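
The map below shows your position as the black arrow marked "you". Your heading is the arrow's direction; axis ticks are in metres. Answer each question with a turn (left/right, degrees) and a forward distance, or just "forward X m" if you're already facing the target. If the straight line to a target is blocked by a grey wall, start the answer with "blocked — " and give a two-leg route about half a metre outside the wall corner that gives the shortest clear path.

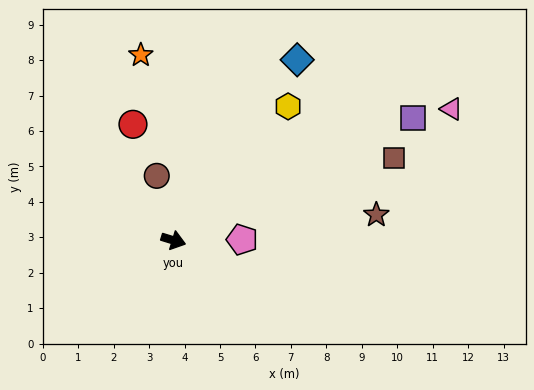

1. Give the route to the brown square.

turn left 38°, forward 6.6 m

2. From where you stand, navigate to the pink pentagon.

turn left 18°, forward 1.9 m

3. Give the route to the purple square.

turn left 44°, forward 7.6 m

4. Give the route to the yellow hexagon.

turn left 67°, forward 5.0 m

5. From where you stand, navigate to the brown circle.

turn left 122°, forward 1.9 m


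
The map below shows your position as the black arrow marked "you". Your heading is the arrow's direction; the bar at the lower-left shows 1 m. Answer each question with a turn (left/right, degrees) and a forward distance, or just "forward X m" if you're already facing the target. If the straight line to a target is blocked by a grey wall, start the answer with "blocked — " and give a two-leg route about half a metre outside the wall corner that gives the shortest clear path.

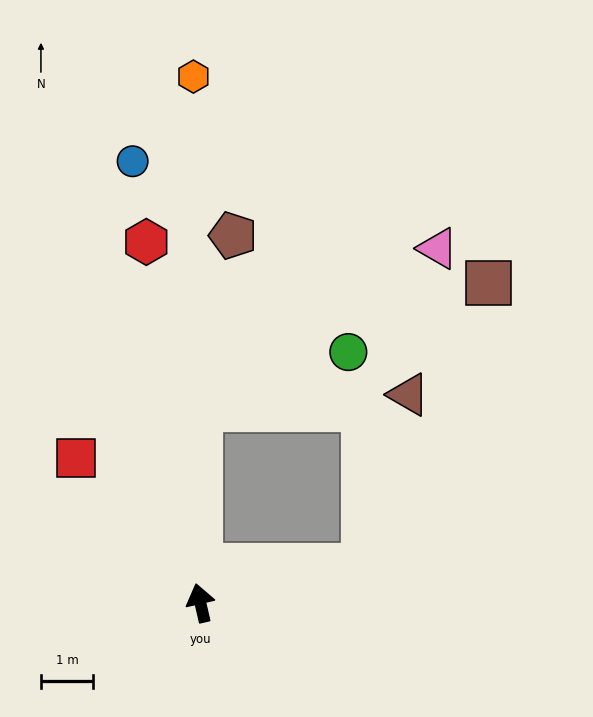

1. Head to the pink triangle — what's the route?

blocked — turn right 13°, forward 3.7 m, then turn right 56°, forward 5.5 m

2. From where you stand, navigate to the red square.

turn left 28°, forward 3.6 m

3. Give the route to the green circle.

blocked — turn right 13°, forward 3.7 m, then turn right 69°, forward 3.0 m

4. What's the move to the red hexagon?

turn right 4°, forward 6.9 m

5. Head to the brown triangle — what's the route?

blocked — turn right 90°, forward 3.2 m, then turn left 62°, forward 3.4 m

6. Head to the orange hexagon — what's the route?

turn right 12°, forward 10.0 m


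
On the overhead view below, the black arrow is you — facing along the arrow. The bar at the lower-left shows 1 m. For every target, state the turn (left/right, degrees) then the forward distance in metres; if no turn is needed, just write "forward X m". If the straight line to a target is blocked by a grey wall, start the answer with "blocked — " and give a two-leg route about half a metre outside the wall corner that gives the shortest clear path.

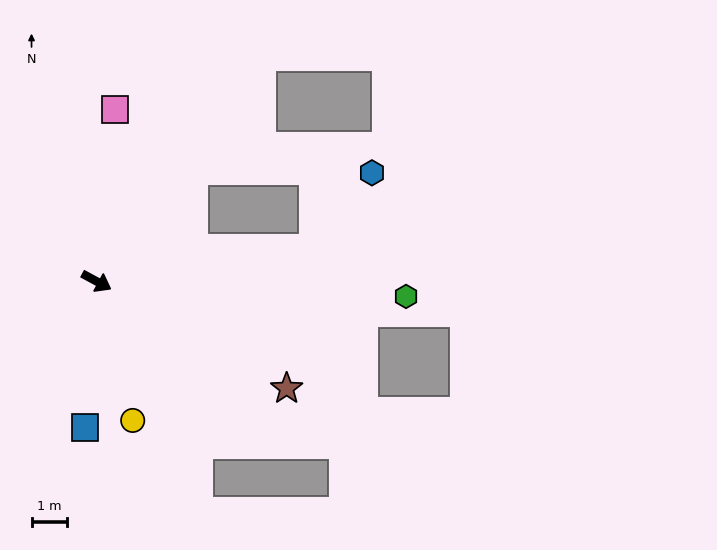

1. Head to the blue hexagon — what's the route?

blocked — turn left 37°, forward 6.2 m, then turn left 44°, forward 2.7 m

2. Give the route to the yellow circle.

turn right 47°, forward 4.0 m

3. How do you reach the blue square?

turn right 66°, forward 4.1 m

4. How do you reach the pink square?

turn left 112°, forward 4.9 m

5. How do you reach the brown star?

forward 6.1 m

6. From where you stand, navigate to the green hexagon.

turn left 26°, forward 8.7 m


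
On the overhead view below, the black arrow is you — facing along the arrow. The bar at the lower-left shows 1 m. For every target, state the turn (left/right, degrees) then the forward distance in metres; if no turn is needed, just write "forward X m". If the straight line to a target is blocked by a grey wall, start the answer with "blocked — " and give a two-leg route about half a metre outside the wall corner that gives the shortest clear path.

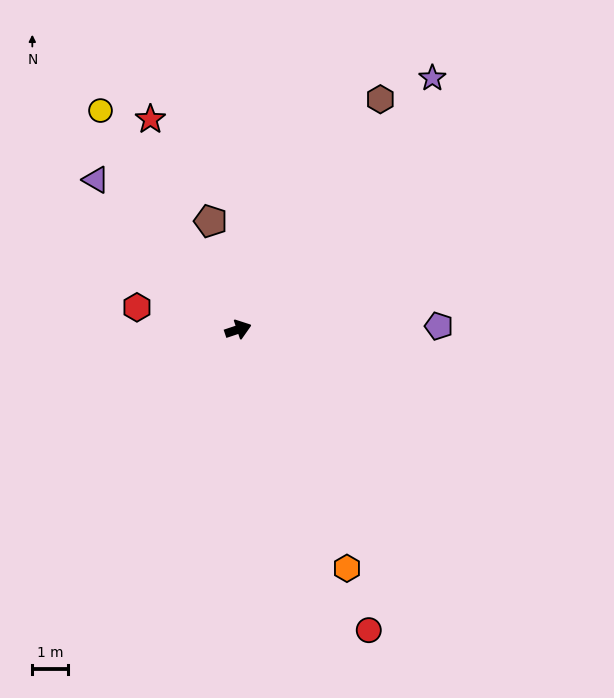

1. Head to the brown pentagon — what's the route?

turn left 86°, forward 3.1 m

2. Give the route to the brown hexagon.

turn left 40°, forward 7.6 m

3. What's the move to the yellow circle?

turn left 104°, forward 7.3 m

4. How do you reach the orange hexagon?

turn right 84°, forward 7.4 m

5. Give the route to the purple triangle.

turn left 115°, forward 5.8 m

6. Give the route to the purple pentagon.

turn right 18°, forward 5.6 m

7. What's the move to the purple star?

turn left 34°, forward 8.9 m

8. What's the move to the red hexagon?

turn left 149°, forward 2.9 m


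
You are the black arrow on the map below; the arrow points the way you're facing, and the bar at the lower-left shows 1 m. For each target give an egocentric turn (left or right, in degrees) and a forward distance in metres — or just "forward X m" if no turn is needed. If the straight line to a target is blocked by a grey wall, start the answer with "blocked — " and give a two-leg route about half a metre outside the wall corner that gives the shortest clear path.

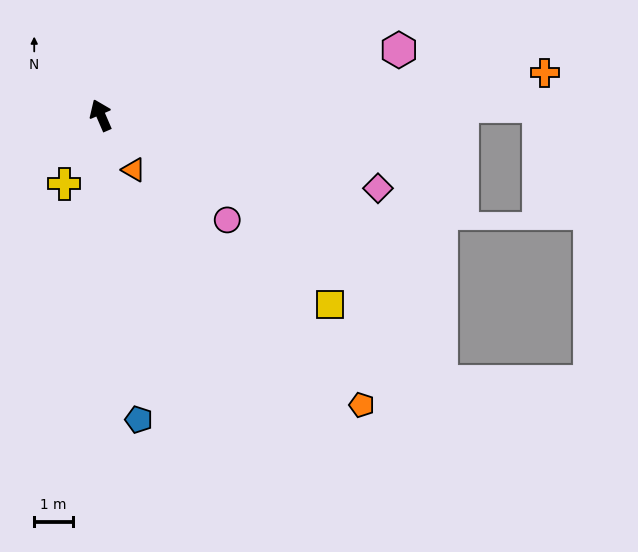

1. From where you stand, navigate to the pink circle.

turn right 153°, forward 4.2 m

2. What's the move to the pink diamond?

turn right 128°, forward 7.4 m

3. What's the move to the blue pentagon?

turn left 164°, forward 7.9 m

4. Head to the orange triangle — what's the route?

turn right 172°, forward 1.6 m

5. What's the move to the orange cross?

turn right 108°, forward 11.5 m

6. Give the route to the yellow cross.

turn left 129°, forward 2.0 m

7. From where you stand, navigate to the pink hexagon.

turn right 101°, forward 7.8 m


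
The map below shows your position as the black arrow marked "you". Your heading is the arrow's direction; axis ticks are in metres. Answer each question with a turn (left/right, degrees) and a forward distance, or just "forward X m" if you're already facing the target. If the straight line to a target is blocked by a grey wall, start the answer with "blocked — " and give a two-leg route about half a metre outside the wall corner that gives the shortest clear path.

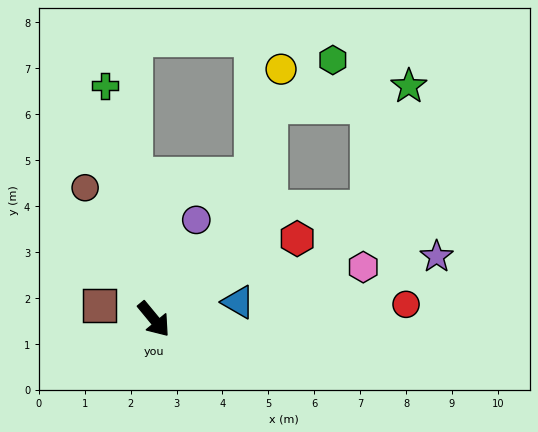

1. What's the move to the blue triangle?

turn left 62°, forward 1.9 m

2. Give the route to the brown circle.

turn left 168°, forward 3.2 m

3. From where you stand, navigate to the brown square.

turn right 144°, forward 1.2 m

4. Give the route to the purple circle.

turn left 117°, forward 2.4 m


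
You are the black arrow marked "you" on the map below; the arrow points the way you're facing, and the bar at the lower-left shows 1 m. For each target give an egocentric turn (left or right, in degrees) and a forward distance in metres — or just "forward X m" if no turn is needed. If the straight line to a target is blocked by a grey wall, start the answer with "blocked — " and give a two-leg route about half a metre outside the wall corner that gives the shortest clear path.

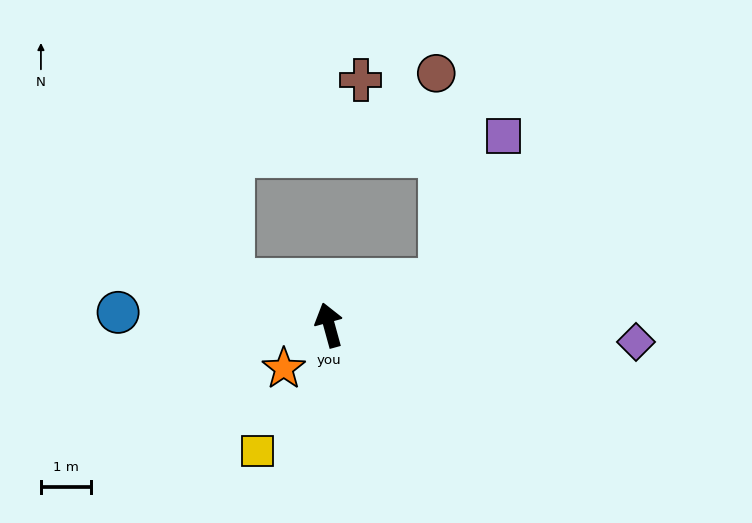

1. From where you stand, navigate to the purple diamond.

turn right 109°, forward 6.1 m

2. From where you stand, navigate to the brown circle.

blocked — turn right 83°, forward 2.4 m, then turn left 69°, forward 4.1 m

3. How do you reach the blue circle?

turn left 71°, forward 4.2 m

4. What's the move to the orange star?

turn left 118°, forward 1.2 m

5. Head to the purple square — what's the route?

blocked — turn right 83°, forward 2.4 m, then turn left 44°, forward 3.1 m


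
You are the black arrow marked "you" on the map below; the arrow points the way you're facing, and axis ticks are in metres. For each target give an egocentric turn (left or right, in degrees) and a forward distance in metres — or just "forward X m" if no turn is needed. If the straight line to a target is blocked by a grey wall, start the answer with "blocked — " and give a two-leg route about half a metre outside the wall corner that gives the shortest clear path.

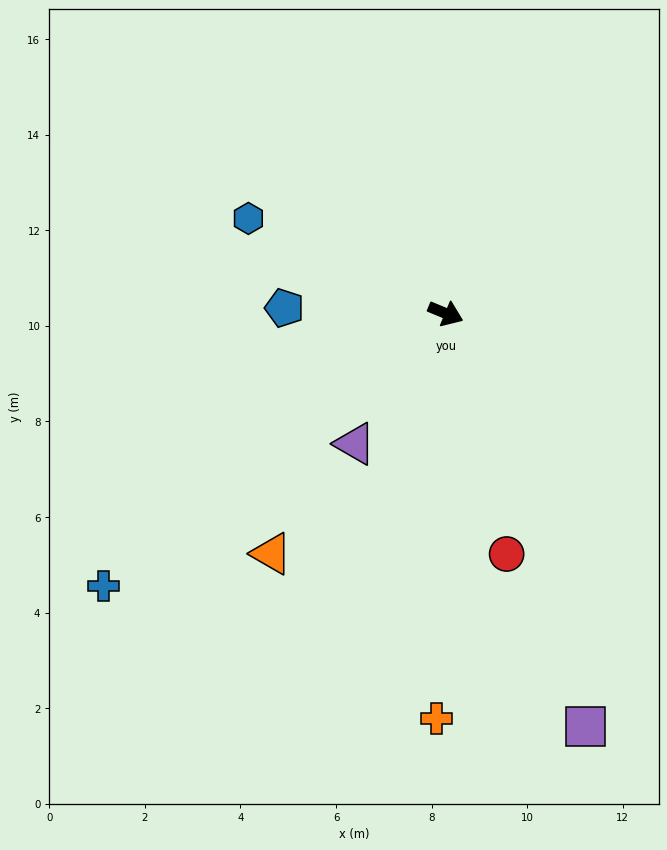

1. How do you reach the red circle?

turn right 53°, forward 5.2 m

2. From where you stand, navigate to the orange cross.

turn right 69°, forward 8.5 m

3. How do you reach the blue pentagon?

turn right 159°, forward 3.4 m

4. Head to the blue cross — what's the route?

turn right 119°, forward 9.2 m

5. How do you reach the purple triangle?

turn right 102°, forward 3.3 m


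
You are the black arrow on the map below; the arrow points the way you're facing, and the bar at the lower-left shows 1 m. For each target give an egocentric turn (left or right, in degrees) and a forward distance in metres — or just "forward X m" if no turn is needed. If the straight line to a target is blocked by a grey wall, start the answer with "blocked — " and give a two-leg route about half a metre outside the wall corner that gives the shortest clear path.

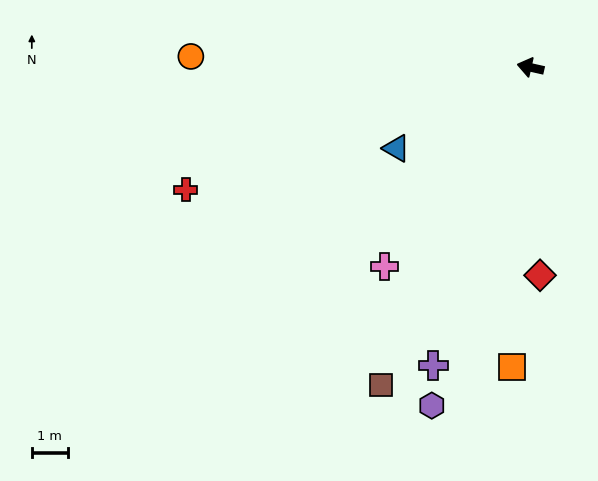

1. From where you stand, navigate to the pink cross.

turn left 66°, forward 6.9 m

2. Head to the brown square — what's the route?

turn left 77°, forward 9.8 m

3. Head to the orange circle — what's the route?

turn left 11°, forward 9.5 m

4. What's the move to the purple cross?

turn left 85°, forward 8.7 m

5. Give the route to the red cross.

turn left 32°, forward 10.2 m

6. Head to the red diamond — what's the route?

turn left 105°, forward 5.8 m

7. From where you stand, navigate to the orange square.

turn left 99°, forward 8.4 m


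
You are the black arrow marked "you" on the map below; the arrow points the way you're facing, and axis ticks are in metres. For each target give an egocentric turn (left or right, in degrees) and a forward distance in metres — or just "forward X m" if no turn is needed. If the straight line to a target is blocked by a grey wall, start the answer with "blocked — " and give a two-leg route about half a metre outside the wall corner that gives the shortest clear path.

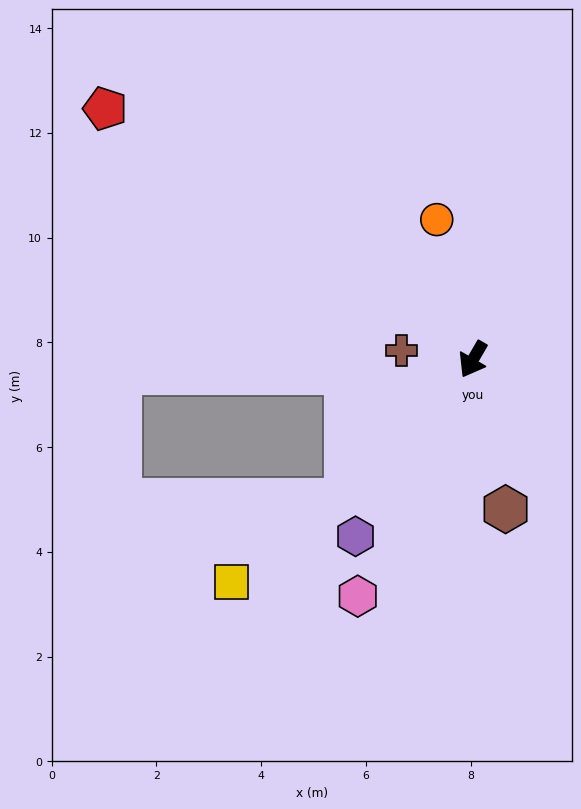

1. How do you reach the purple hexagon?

turn right 4°, forward 4.1 m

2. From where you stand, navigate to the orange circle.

turn right 135°, forward 2.8 m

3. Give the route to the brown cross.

turn right 67°, forward 1.4 m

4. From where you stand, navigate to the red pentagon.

turn right 94°, forward 8.5 m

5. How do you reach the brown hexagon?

turn left 42°, forward 2.9 m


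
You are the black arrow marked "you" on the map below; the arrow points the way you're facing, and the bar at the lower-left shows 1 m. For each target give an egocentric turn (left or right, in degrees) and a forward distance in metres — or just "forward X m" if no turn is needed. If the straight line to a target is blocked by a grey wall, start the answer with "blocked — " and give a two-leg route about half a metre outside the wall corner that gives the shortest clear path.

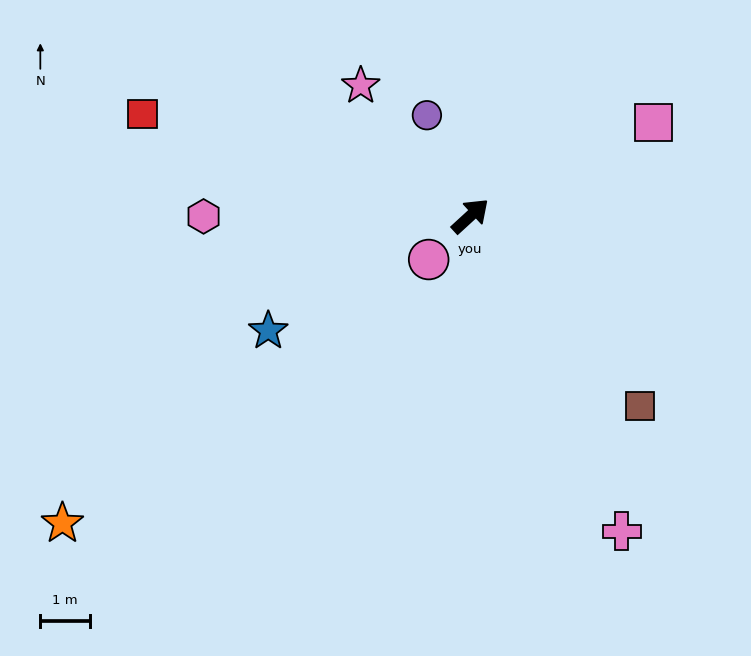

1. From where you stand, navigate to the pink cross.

turn right 107°, forward 7.1 m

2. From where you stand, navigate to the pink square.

turn right 15°, forward 4.2 m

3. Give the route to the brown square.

turn right 91°, forward 5.2 m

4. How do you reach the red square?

turn left 120°, forward 6.9 m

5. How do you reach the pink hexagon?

turn left 138°, forward 5.4 m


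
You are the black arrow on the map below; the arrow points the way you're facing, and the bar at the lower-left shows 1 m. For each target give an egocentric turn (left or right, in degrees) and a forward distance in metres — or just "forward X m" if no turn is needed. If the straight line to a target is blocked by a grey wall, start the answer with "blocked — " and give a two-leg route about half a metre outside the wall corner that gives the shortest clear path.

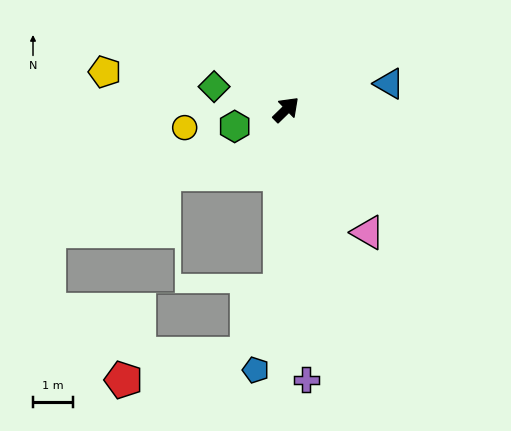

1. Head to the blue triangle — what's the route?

turn right 30°, forward 2.7 m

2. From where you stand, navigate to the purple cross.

turn right 130°, forward 6.8 m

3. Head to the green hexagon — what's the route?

turn left 154°, forward 1.4 m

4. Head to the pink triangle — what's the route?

turn right 101°, forward 3.7 m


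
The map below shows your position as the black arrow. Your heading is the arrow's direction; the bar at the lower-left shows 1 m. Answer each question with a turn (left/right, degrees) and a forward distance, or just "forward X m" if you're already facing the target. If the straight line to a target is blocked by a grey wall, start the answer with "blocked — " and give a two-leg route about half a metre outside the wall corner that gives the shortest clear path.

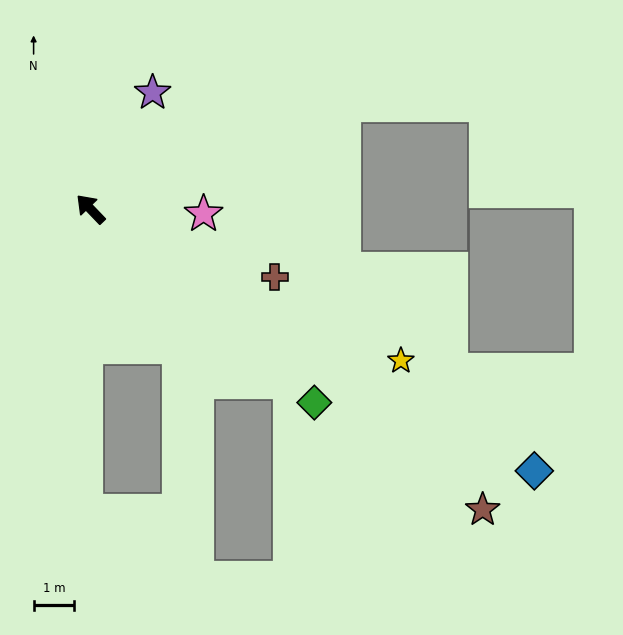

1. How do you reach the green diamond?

turn right 175°, forward 7.3 m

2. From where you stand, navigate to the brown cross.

turn right 154°, forward 4.9 m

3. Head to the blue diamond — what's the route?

turn right 164°, forward 12.7 m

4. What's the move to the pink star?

turn right 136°, forward 2.8 m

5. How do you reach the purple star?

turn right 72°, forward 3.3 m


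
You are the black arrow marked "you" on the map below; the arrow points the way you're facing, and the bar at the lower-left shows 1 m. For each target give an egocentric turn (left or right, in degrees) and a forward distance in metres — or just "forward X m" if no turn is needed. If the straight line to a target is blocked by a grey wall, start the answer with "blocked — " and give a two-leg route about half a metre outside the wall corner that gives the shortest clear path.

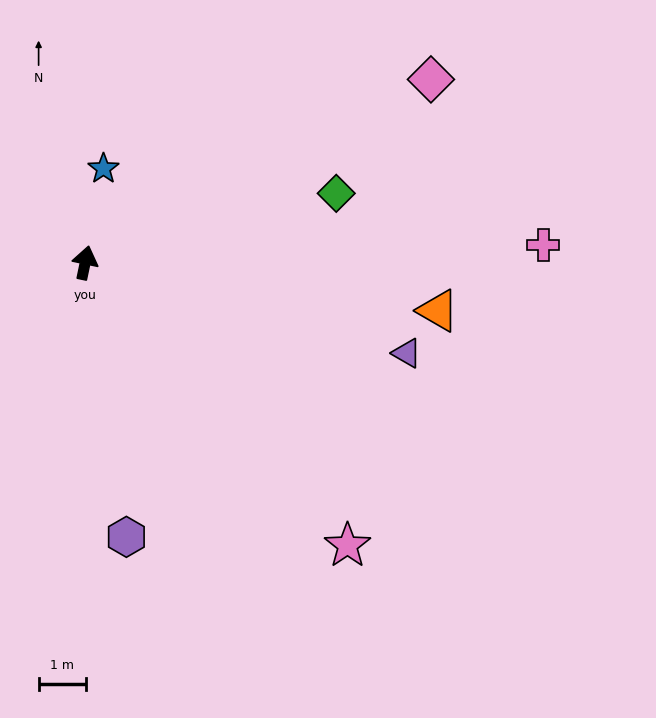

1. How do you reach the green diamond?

turn right 63°, forward 5.5 m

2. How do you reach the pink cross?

turn right 76°, forward 9.6 m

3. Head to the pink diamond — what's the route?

turn right 50°, forward 8.2 m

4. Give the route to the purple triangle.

turn right 94°, forward 7.0 m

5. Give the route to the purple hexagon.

turn right 160°, forward 5.8 m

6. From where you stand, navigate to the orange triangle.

turn right 86°, forward 7.5 m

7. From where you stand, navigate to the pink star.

turn right 125°, forward 8.1 m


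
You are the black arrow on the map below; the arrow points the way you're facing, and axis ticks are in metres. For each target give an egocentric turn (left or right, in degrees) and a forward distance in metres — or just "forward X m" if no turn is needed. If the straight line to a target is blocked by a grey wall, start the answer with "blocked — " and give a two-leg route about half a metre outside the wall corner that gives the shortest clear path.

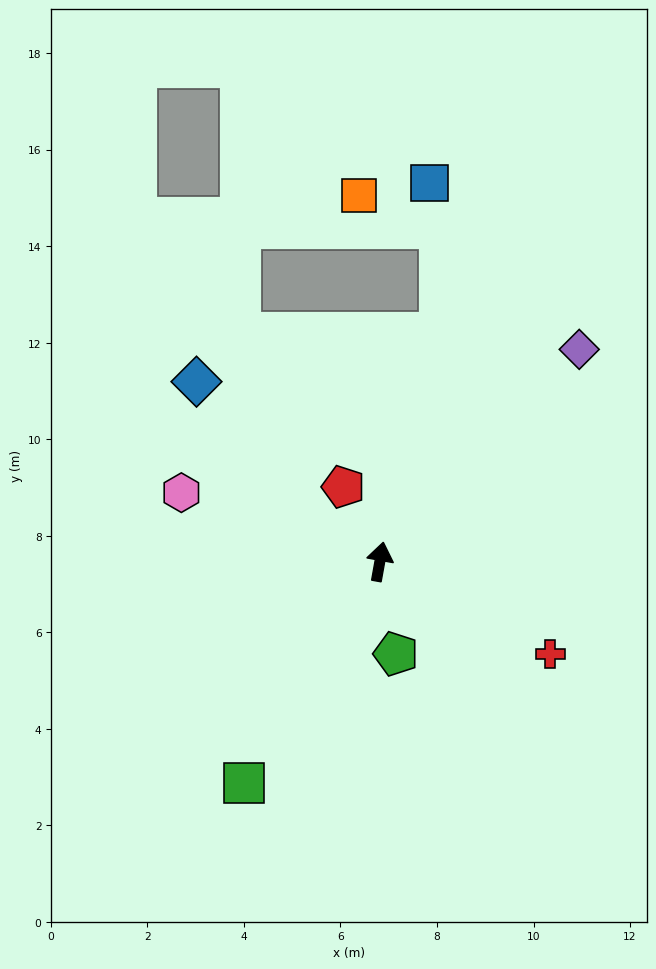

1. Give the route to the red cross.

turn right 108°, forward 4.0 m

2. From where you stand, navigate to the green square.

turn left 159°, forward 5.4 m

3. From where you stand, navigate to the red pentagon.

turn left 36°, forward 1.7 m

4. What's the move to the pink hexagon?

turn left 81°, forward 4.4 m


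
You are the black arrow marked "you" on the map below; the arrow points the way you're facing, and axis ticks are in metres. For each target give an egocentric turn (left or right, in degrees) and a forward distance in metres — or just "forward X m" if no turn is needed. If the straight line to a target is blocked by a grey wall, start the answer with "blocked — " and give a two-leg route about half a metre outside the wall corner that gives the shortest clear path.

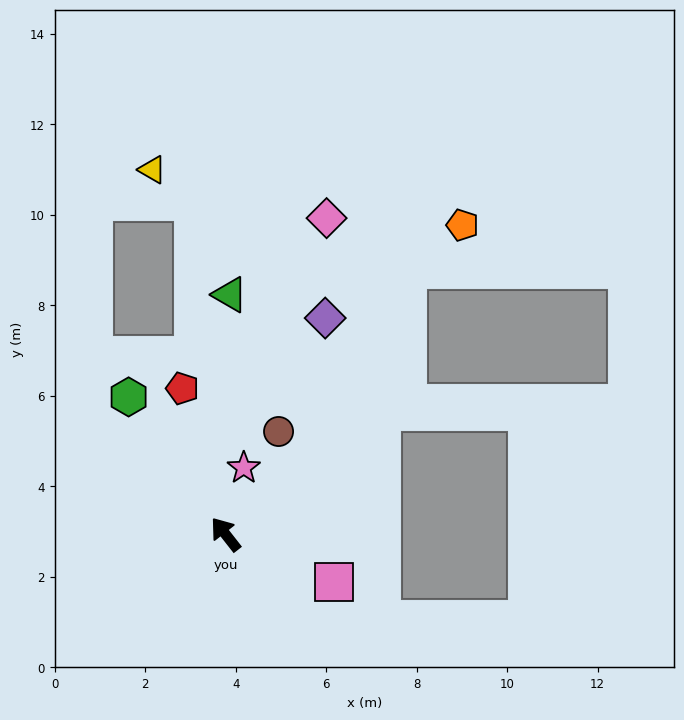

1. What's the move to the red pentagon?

turn right 22°, forward 3.4 m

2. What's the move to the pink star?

turn right 53°, forward 1.5 m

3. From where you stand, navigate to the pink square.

turn right 152°, forward 2.6 m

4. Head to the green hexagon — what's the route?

turn right 3°, forward 3.7 m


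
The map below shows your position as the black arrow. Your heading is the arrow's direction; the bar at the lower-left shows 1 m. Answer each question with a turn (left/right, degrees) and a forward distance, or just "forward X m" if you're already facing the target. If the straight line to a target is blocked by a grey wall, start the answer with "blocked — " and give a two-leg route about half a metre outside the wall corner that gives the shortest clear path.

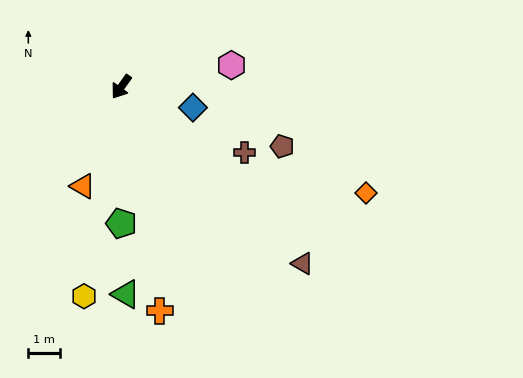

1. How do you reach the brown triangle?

turn left 81°, forward 7.9 m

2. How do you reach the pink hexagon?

turn left 137°, forward 3.5 m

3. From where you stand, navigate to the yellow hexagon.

turn left 25°, forward 6.7 m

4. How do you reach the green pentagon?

turn left 36°, forward 4.3 m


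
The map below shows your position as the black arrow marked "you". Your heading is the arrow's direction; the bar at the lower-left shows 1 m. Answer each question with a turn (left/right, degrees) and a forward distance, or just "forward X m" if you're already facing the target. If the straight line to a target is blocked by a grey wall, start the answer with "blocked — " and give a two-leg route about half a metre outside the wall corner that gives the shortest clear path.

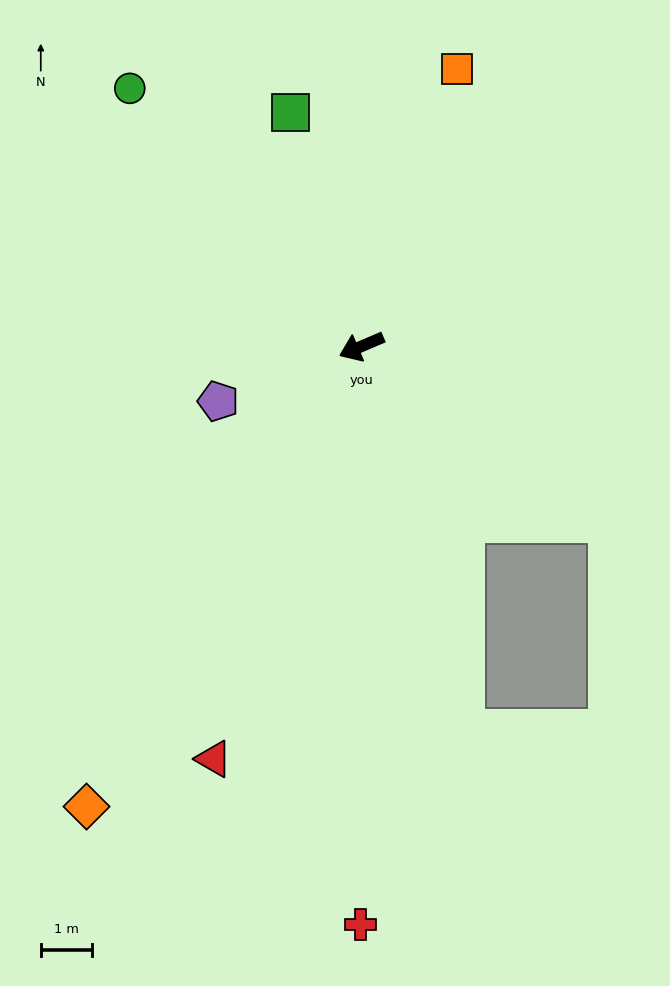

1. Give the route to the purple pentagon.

turn right 2°, forward 3.0 m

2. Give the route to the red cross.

turn left 67°, forward 11.4 m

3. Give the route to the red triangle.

turn left 47°, forward 8.6 m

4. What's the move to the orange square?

turn right 132°, forward 5.8 m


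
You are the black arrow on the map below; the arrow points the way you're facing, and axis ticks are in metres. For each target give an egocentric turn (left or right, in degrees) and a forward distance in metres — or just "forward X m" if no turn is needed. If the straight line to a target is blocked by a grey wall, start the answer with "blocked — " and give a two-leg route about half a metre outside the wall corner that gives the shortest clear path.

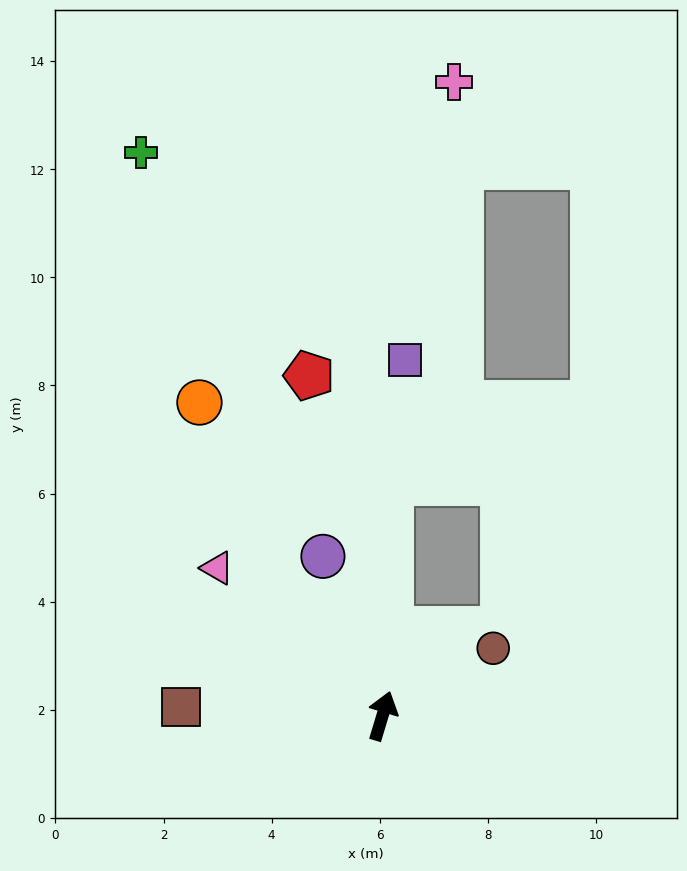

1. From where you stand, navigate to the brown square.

turn left 104°, forward 3.7 m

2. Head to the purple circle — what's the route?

turn left 37°, forward 3.1 m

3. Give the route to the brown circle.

turn right 42°, forward 2.4 m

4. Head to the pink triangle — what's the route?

turn left 65°, forward 4.1 m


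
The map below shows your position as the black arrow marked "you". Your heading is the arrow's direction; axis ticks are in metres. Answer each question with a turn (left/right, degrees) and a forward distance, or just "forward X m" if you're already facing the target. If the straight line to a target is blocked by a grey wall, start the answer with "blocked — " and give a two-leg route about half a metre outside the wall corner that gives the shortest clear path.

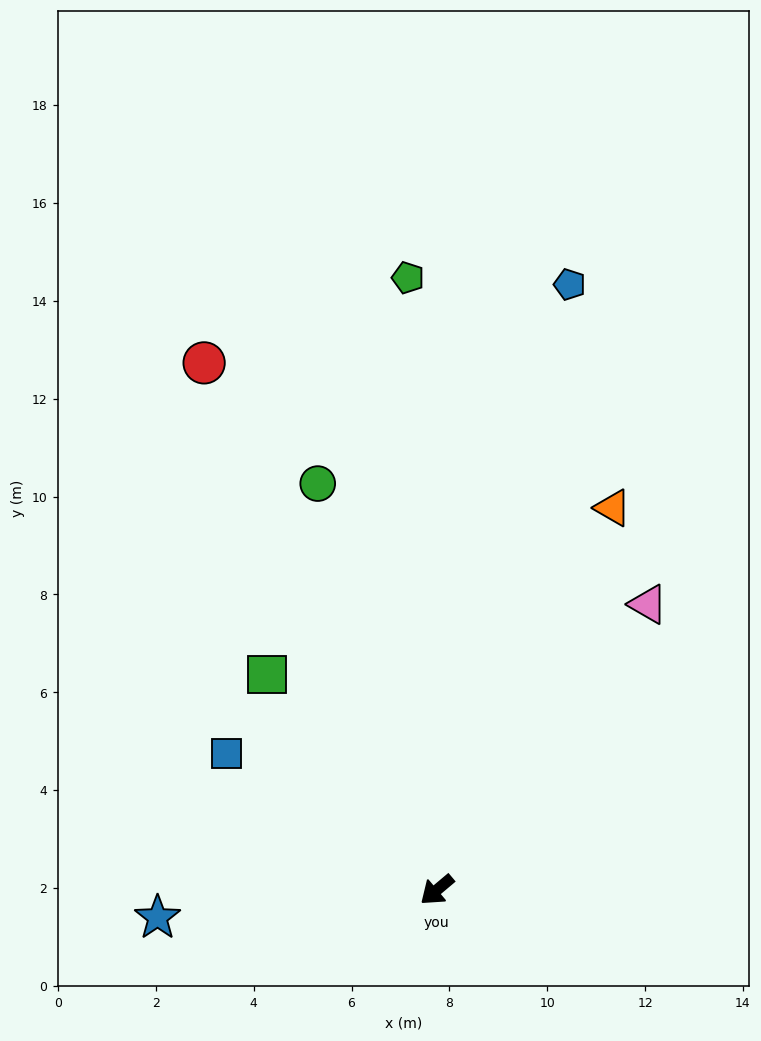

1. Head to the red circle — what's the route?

turn right 106°, forward 11.8 m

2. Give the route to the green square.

turn right 92°, forward 5.6 m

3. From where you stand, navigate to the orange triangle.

turn right 155°, forward 8.6 m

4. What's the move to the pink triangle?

turn right 167°, forward 7.3 m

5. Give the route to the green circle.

turn right 114°, forward 8.7 m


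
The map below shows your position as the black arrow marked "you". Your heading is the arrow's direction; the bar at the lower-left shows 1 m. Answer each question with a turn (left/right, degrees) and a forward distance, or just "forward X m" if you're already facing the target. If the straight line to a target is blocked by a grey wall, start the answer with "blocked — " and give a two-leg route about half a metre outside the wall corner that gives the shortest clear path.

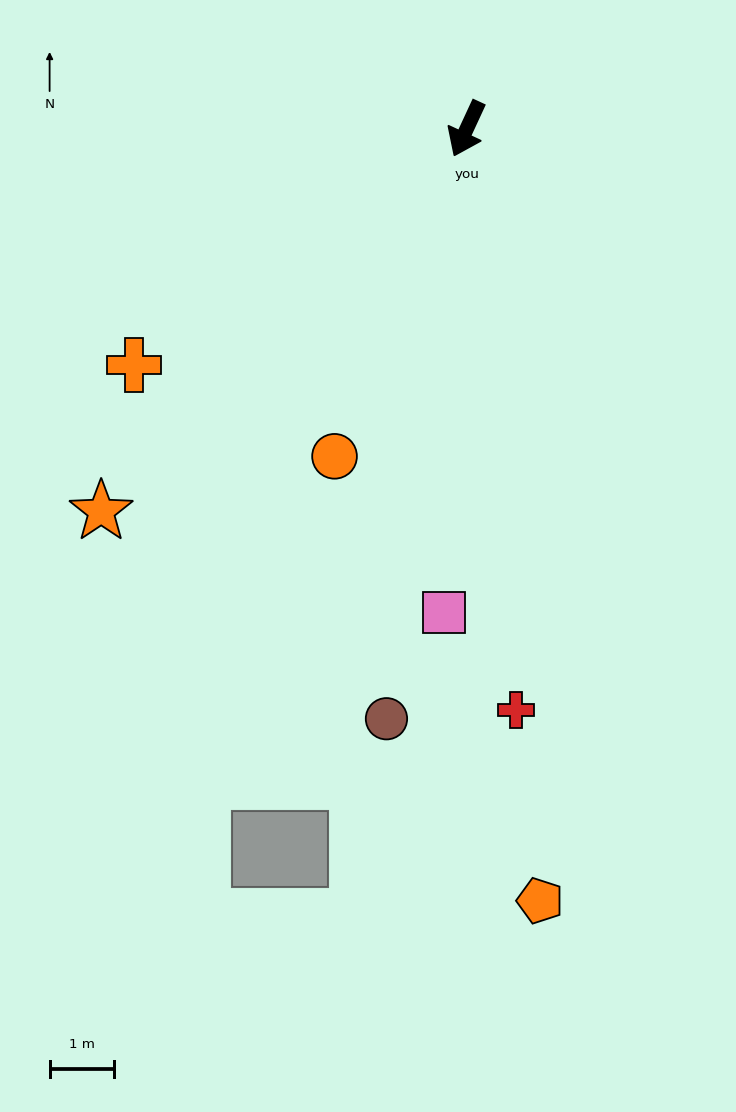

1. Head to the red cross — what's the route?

turn left 30°, forward 9.0 m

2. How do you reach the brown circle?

turn left 17°, forward 9.2 m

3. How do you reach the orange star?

turn right 19°, forward 8.2 m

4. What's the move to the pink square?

turn left 22°, forward 7.5 m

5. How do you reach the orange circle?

turn left 3°, forward 5.5 m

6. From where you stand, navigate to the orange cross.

turn right 30°, forward 6.3 m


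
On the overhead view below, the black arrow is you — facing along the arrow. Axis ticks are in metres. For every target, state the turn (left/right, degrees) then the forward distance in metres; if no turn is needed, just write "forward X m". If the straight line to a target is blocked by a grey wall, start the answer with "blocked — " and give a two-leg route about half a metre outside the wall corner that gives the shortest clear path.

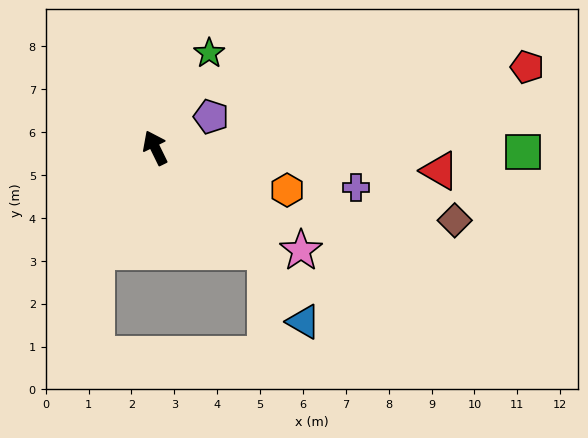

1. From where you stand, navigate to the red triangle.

turn right 121°, forward 6.7 m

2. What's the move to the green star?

turn right 56°, forward 2.5 m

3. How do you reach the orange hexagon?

turn right 134°, forward 3.2 m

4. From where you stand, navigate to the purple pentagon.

turn right 87°, forward 1.5 m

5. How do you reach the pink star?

turn right 151°, forward 4.2 m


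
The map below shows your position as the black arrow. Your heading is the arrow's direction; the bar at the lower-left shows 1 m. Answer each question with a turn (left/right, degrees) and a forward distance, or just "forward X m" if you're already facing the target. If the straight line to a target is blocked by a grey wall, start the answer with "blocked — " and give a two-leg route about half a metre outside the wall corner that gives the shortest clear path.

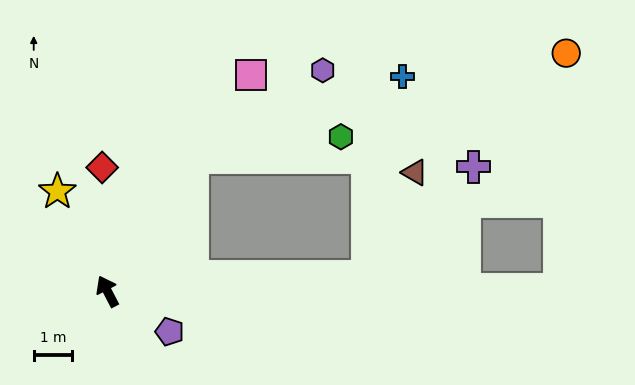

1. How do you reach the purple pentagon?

turn right 150°, forward 1.9 m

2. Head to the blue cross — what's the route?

blocked — turn right 60°, forward 4.2 m, then turn right 36°, forward 5.9 m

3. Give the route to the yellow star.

forward 2.9 m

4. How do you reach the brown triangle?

blocked — turn right 114°, forward 6.8 m, then turn left 62°, forward 3.0 m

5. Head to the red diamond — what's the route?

turn right 25°, forward 3.3 m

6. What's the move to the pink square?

turn right 61°, forward 6.8 m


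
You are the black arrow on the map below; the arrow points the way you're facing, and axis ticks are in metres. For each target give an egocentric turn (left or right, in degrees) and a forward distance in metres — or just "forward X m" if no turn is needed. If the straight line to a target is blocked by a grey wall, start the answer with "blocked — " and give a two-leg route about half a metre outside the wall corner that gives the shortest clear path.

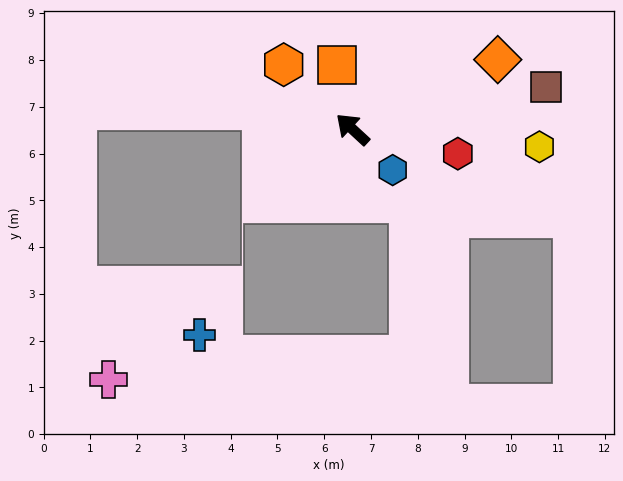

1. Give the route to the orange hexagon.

forward 2.0 m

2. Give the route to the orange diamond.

turn right 112°, forward 3.4 m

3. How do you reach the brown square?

turn right 125°, forward 4.2 m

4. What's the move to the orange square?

turn right 34°, forward 1.4 m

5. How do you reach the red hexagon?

turn right 150°, forward 2.3 m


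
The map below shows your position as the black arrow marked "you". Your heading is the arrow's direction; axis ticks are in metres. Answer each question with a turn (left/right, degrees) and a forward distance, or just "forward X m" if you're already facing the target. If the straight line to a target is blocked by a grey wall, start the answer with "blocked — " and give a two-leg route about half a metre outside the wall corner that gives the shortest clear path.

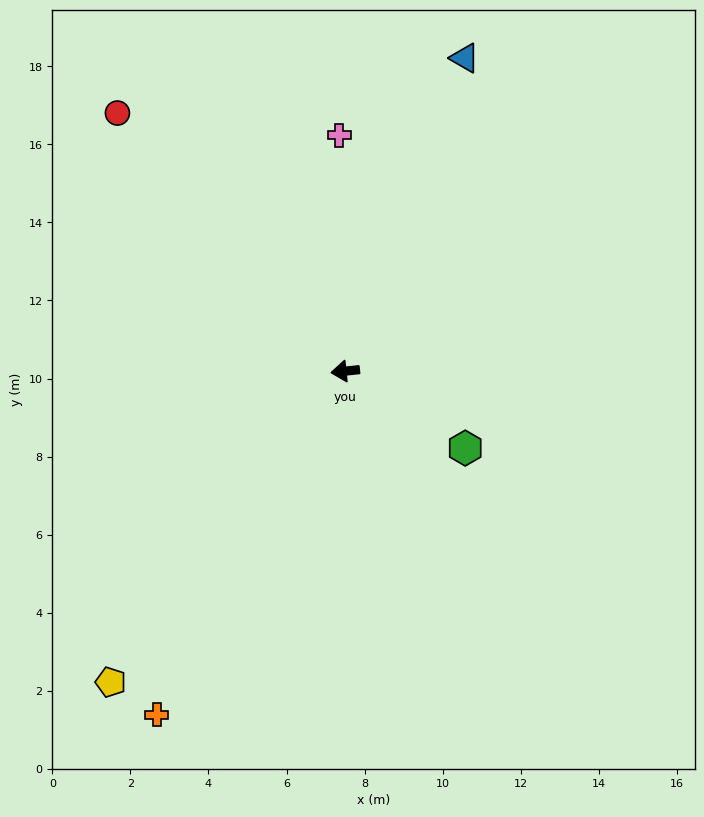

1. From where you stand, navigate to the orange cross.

turn left 55°, forward 10.0 m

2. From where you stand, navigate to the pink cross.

turn right 95°, forward 6.0 m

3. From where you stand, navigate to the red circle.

turn right 55°, forward 8.8 m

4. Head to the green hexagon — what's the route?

turn left 141°, forward 3.7 m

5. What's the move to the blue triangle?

turn right 117°, forward 8.6 m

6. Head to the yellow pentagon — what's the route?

turn left 47°, forward 10.0 m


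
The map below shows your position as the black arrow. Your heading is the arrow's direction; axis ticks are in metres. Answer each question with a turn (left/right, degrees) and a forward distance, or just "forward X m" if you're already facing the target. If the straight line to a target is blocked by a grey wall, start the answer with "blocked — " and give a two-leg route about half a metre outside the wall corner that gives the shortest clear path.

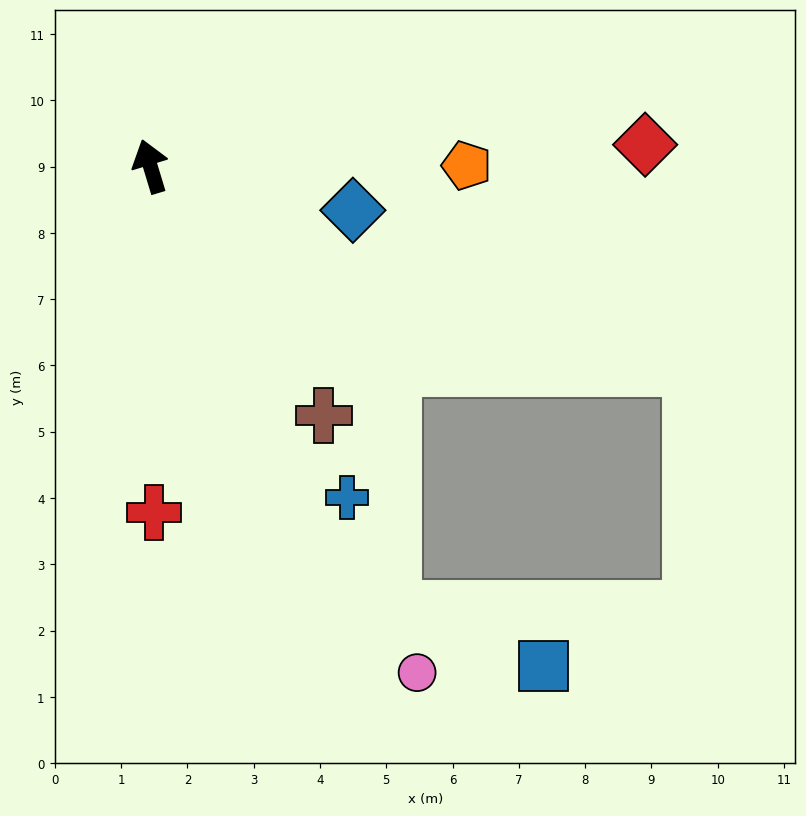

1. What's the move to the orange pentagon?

turn right 107°, forward 4.8 m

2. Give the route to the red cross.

turn left 164°, forward 5.2 m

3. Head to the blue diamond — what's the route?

turn right 119°, forward 3.1 m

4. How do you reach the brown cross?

turn right 162°, forward 4.6 m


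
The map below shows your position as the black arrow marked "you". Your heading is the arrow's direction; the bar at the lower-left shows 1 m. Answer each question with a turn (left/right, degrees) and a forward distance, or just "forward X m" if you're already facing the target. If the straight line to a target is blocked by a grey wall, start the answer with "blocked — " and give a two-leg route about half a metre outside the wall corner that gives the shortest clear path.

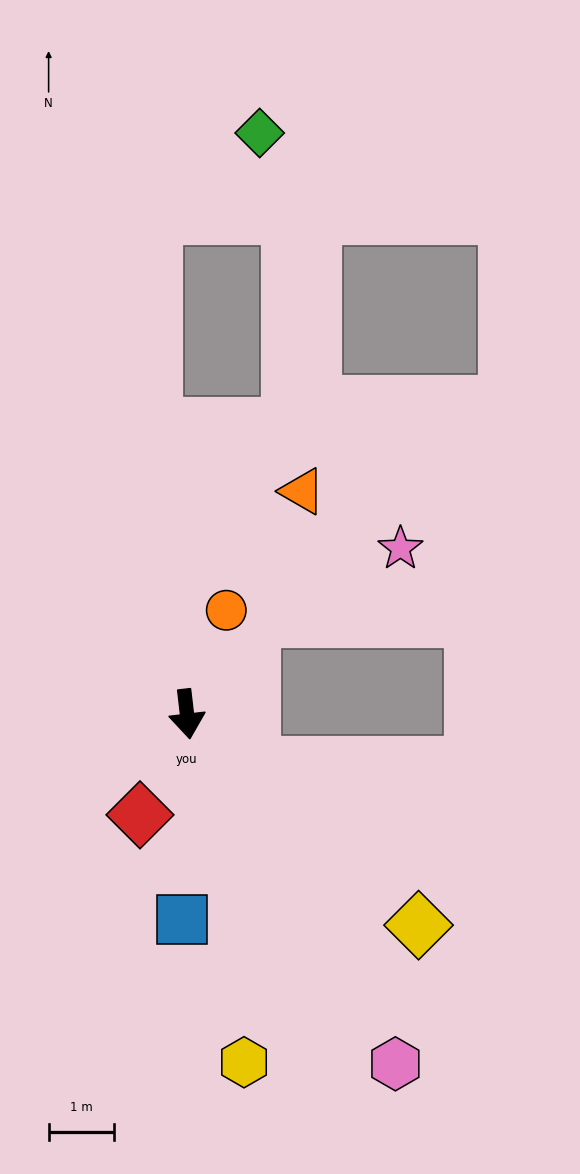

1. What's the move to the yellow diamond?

turn left 41°, forward 4.8 m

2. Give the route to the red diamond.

turn right 32°, forward 1.7 m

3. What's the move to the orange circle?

turn left 153°, forward 1.7 m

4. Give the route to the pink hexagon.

turn left 24°, forward 6.2 m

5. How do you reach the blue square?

turn right 8°, forward 3.1 m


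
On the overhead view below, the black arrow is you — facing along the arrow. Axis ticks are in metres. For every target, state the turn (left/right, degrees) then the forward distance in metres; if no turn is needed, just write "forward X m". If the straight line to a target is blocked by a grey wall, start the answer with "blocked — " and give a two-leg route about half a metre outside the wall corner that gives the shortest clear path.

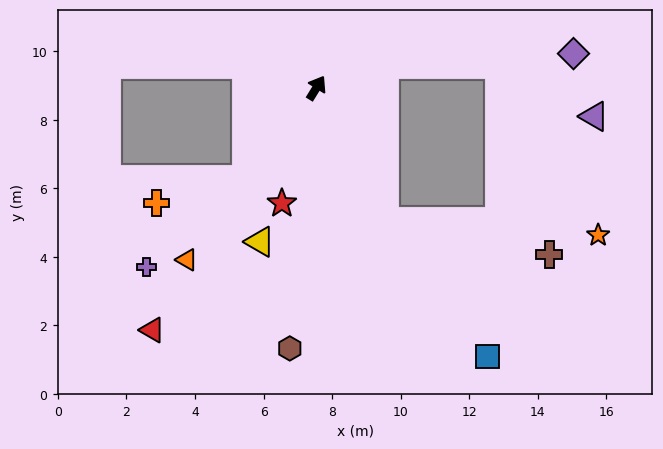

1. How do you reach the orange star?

blocked — turn right 121°, forward 4.4 m, then turn left 59°, forward 6.2 m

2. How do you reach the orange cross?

blocked — turn left 175°, forward 3.4 m, then turn right 39°, forward 2.7 m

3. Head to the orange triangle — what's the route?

turn left 175°, forward 6.3 m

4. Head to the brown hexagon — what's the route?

turn right 154°, forward 7.6 m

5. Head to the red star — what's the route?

turn right 165°, forward 3.5 m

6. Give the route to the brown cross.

blocked — turn right 121°, forward 4.4 m, then turn left 51°, forward 4.9 m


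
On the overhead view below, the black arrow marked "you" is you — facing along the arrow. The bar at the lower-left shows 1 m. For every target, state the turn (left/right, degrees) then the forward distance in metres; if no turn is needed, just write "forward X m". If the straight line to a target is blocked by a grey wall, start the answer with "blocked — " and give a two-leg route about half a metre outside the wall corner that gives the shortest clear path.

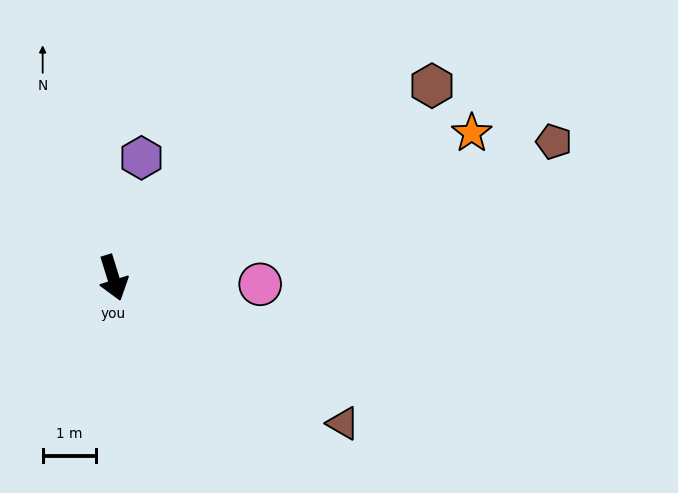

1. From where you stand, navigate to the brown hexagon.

turn left 104°, forward 7.0 m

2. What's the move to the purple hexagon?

turn left 150°, forward 2.3 m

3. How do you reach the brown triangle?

turn left 40°, forward 5.1 m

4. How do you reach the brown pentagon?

turn left 90°, forward 8.7 m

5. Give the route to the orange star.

turn left 95°, forward 7.3 m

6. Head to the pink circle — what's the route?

turn left 70°, forward 2.8 m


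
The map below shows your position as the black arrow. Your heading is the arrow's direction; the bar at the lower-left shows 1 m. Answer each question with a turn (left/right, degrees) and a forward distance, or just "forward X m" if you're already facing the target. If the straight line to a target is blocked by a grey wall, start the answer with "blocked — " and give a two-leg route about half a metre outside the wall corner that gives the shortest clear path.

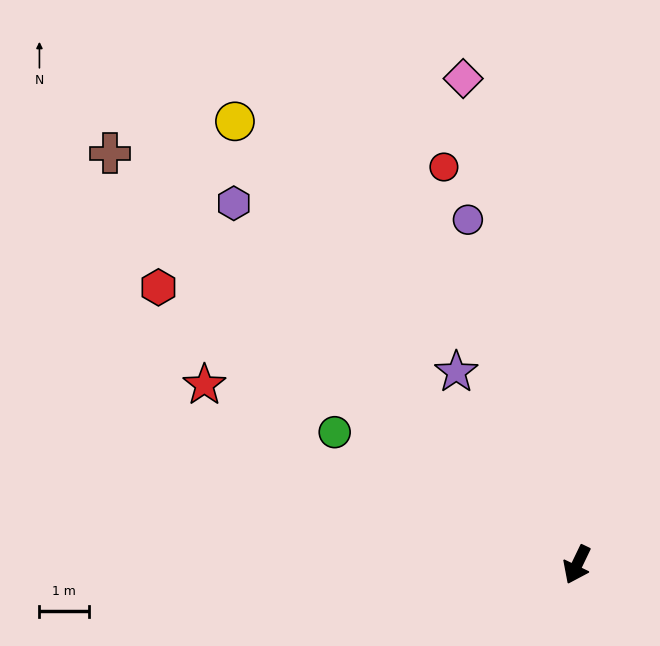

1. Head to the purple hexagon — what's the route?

turn right 111°, forward 10.1 m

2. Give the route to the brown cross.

turn right 106°, forward 12.6 m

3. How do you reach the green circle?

turn right 93°, forward 5.6 m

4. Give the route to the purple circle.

turn right 137°, forward 7.3 m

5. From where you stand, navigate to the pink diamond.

turn right 141°, forward 10.1 m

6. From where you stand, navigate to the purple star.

turn right 122°, forward 4.6 m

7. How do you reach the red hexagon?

turn right 98°, forward 10.2 m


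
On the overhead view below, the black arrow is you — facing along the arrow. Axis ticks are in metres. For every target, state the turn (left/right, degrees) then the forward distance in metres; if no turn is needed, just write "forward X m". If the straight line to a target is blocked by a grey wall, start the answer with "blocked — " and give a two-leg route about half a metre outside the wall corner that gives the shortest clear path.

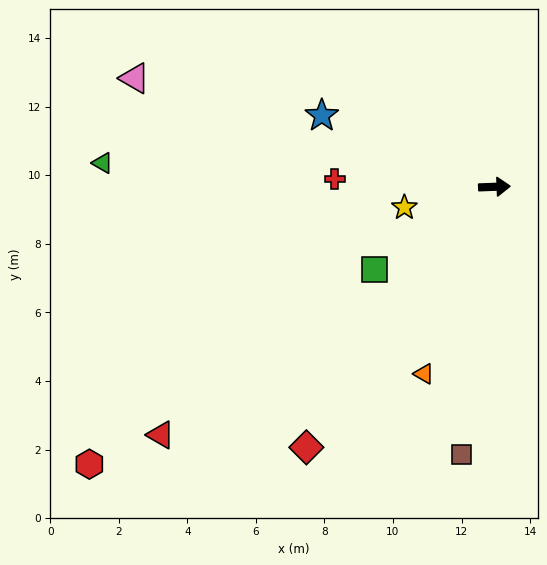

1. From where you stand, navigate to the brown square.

turn right 99°, forward 7.9 m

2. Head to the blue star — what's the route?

turn left 155°, forward 5.4 m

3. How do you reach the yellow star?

turn right 169°, forward 2.7 m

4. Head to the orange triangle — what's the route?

turn right 113°, forward 5.8 m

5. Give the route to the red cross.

turn left 175°, forward 4.7 m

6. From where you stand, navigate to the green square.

turn right 148°, forward 4.2 m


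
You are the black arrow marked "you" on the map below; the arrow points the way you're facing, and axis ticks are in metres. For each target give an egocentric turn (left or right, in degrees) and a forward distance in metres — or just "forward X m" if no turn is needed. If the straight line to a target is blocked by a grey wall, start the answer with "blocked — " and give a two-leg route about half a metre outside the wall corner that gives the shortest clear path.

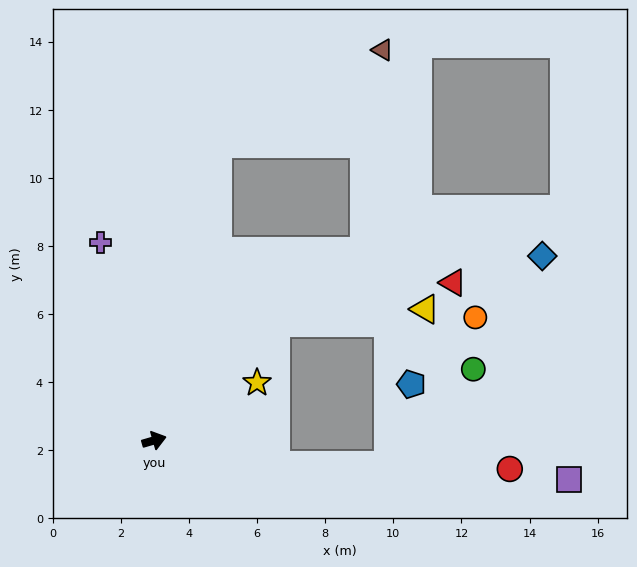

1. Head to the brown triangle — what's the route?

blocked — turn left 62°, forward 8.9 m, then turn right 49°, forward 5.6 m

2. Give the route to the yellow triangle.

blocked — turn left 28°, forward 5.0 m, then turn right 39°, forward 4.4 m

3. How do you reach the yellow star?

turn left 13°, forward 3.5 m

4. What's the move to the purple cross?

turn left 89°, forward 6.0 m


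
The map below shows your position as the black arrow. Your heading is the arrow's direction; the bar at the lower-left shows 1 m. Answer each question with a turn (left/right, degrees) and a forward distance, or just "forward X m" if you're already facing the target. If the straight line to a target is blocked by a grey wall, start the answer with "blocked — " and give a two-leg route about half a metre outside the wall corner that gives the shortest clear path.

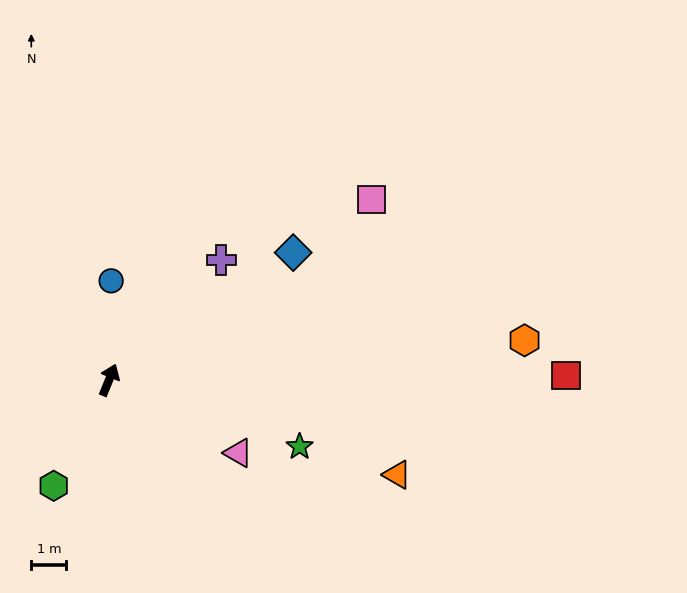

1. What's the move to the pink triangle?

turn right 97°, forward 4.2 m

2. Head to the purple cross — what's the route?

turn right 21°, forward 4.7 m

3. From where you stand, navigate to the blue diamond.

turn right 33°, forward 6.4 m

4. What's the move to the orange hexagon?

turn right 62°, forward 11.9 m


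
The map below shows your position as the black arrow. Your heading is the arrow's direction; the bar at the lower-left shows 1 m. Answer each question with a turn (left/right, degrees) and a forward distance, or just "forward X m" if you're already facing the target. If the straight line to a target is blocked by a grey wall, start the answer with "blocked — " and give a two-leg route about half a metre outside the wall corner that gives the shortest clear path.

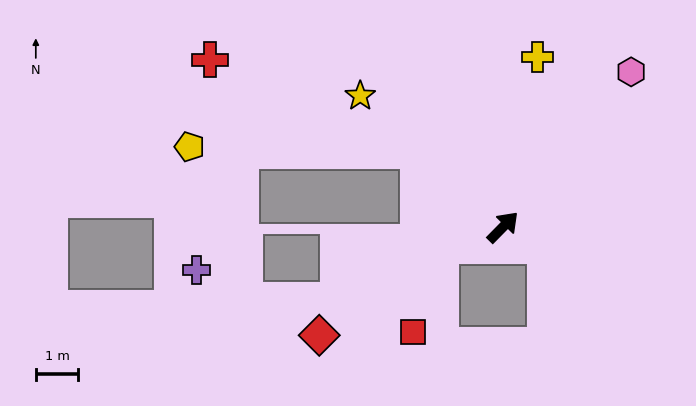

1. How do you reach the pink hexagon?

turn left 5°, forward 4.7 m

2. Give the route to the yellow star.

turn left 92°, forward 4.6 m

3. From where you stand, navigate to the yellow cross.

turn left 33°, forward 4.1 m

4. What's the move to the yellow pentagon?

blocked — turn left 93°, forward 2.7 m, then turn left 40°, forward 5.4 m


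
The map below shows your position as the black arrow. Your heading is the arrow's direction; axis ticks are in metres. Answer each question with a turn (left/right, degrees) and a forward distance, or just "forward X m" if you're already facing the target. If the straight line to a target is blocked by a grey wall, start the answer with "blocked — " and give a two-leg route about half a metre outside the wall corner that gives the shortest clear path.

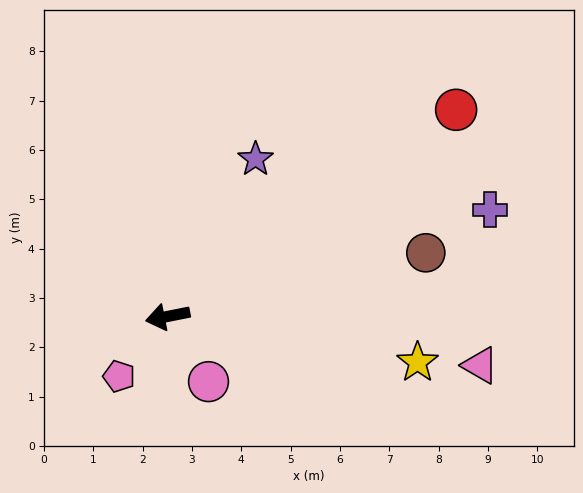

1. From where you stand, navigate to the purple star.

turn right 130°, forward 3.7 m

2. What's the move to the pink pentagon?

turn left 40°, forward 1.6 m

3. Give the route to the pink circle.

turn left 111°, forward 1.6 m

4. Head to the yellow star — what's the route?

turn left 158°, forward 5.1 m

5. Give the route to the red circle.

turn right 156°, forward 7.2 m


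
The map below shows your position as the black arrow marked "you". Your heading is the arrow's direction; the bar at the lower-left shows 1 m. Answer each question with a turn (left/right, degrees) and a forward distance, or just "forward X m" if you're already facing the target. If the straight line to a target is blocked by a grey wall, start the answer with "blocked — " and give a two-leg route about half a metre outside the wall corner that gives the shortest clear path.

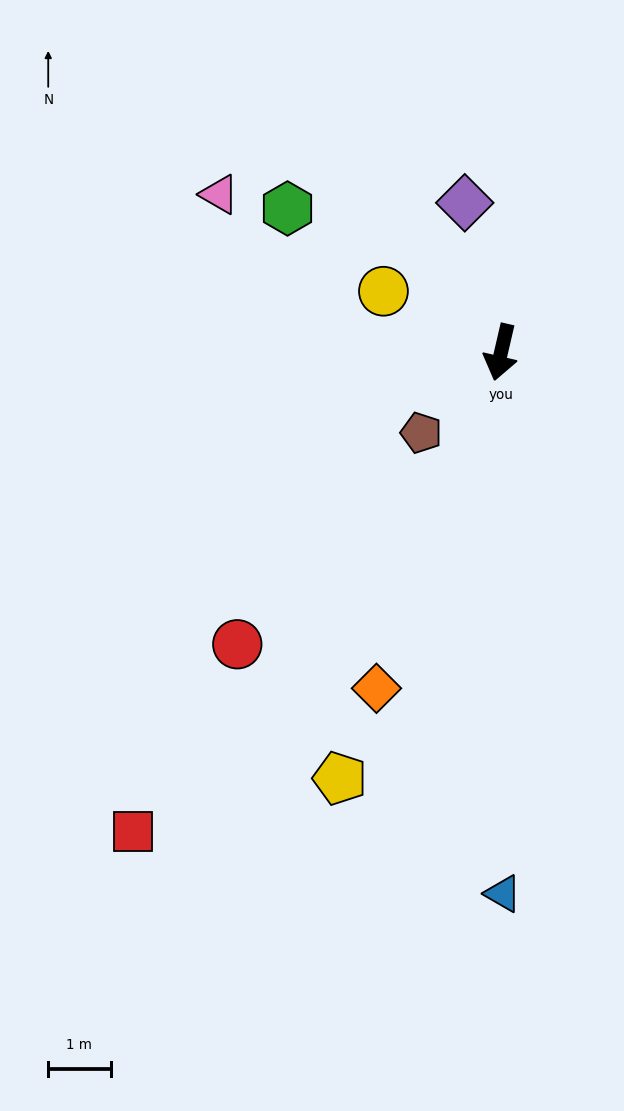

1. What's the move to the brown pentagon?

turn right 32°, forward 1.8 m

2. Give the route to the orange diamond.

turn right 7°, forward 5.8 m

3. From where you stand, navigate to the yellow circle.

turn right 104°, forward 2.1 m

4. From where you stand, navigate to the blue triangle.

turn left 13°, forward 8.7 m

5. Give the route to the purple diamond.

turn right 153°, forward 2.5 m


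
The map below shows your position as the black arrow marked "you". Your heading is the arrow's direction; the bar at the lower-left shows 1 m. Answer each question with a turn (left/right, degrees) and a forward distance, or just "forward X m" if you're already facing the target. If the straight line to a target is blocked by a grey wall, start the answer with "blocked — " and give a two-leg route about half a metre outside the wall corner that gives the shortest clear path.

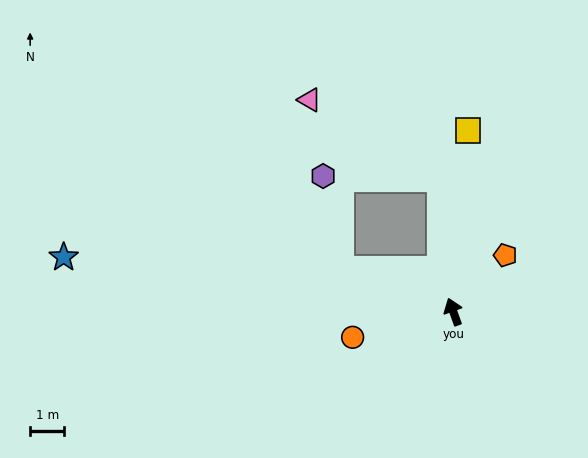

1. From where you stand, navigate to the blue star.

turn left 62°, forward 11.5 m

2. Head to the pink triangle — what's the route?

blocked — turn right 15°, forward 3.9 m, then turn left 55°, forward 4.5 m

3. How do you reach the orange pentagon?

turn right 62°, forward 2.2 m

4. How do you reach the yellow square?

turn right 24°, forward 5.3 m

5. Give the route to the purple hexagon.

blocked — turn left 50°, forward 3.5 m, then turn right 60°, forward 2.8 m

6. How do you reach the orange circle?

turn left 84°, forward 3.0 m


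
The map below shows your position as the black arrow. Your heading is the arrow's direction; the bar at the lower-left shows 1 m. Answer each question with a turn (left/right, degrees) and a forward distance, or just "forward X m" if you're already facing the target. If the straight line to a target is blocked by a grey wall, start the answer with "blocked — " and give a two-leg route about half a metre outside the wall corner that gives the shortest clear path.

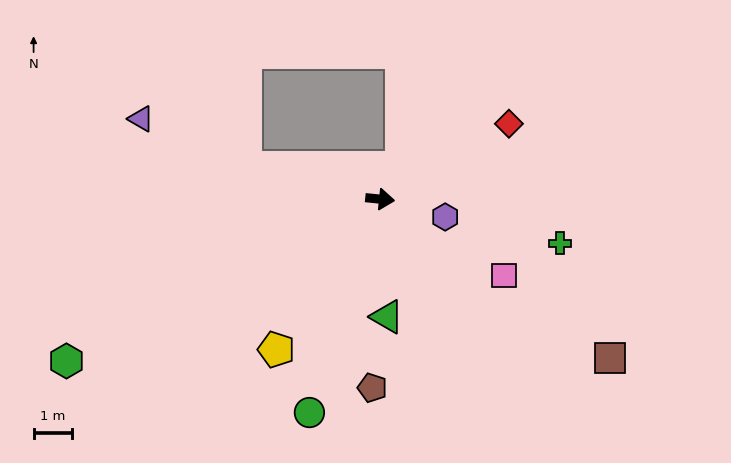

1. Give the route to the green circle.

turn right 103°, forward 5.8 m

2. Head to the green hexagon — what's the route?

turn right 147°, forward 9.2 m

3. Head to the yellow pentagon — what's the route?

turn right 119°, forward 4.7 m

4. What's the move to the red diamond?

turn left 36°, forward 3.9 m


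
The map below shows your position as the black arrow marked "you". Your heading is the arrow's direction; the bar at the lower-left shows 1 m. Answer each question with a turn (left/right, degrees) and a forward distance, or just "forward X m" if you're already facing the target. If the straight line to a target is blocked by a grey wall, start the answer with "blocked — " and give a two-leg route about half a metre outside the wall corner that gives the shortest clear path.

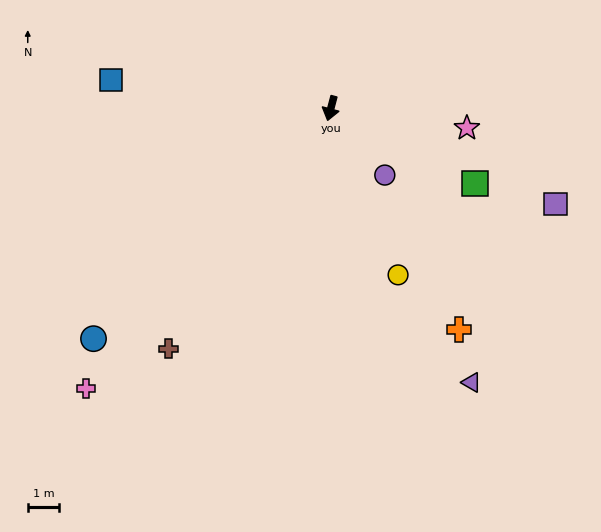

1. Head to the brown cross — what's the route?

turn right 19°, forward 9.3 m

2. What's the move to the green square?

turn left 77°, forward 5.2 m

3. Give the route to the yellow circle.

turn left 37°, forward 5.8 m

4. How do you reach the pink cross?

turn right 26°, forward 11.9 m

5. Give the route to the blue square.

turn right 83°, forward 7.1 m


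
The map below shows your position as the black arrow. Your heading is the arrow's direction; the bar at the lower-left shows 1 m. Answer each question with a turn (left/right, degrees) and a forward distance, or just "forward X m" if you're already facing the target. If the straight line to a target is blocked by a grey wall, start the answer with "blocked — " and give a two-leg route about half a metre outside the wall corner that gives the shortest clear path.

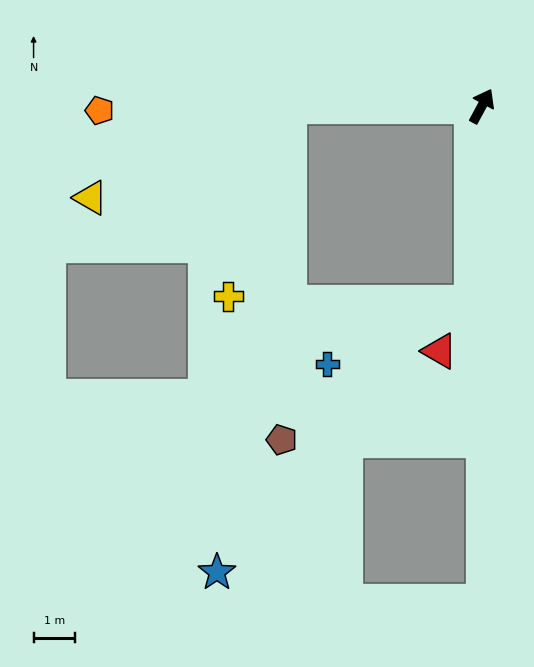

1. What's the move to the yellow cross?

blocked — turn left 118°, forward 4.7 m, then turn left 73°, forward 4.8 m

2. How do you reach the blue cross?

blocked — turn right 155°, forward 4.8 m, then turn right 64°, forward 3.8 m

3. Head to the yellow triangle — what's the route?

blocked — turn left 118°, forward 4.7 m, then turn left 25°, forward 5.3 m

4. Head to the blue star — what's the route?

blocked — turn left 118°, forward 4.7 m, then turn left 82°, forward 11.4 m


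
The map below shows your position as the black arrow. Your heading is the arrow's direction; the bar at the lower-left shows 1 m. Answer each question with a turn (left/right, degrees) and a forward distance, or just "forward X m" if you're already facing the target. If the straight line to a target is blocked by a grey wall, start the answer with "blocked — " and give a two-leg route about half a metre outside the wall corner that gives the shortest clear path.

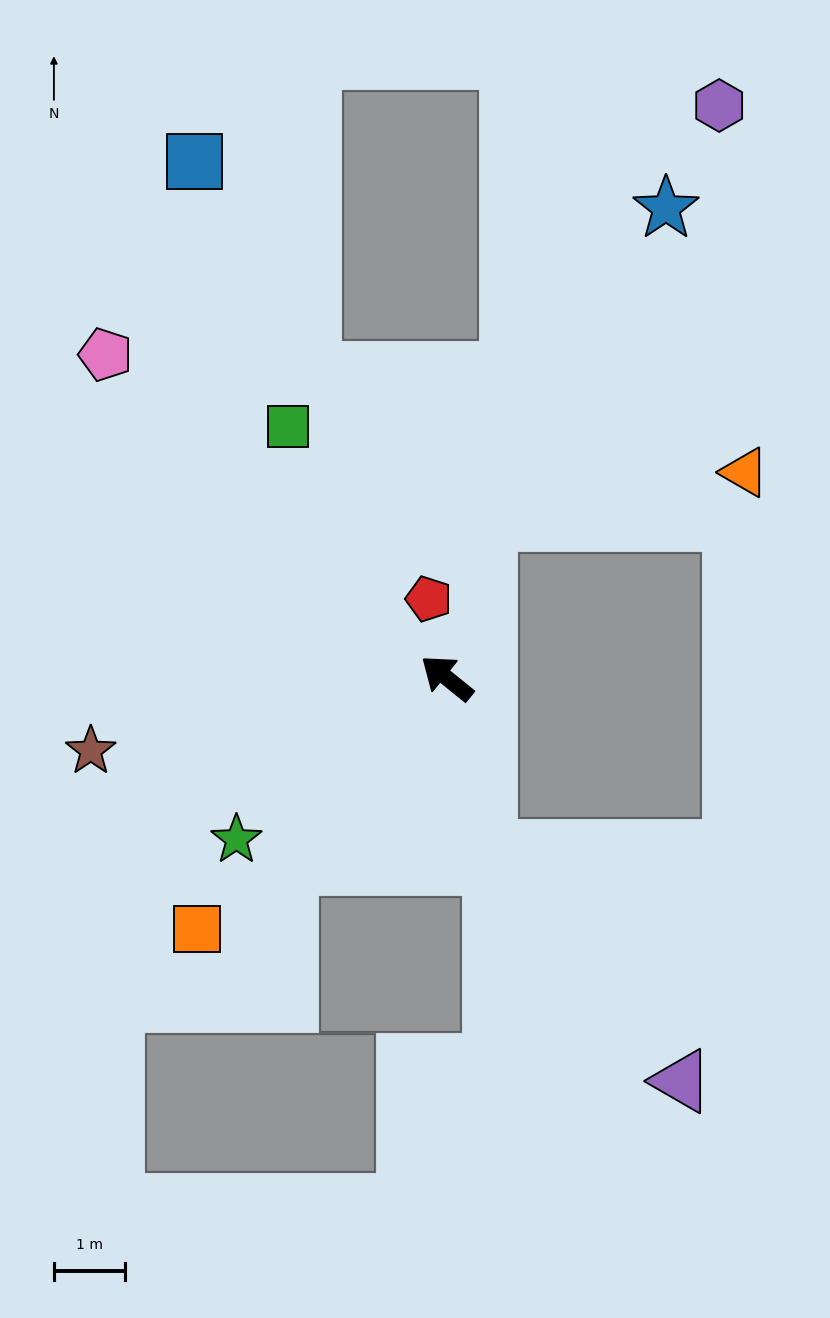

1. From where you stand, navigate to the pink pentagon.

turn right 4°, forward 6.6 m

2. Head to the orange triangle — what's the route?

blocked — turn right 65°, forward 2.3 m, then turn right 65°, forward 3.7 m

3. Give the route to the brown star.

turn left 51°, forward 5.1 m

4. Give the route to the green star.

turn left 76°, forward 3.7 m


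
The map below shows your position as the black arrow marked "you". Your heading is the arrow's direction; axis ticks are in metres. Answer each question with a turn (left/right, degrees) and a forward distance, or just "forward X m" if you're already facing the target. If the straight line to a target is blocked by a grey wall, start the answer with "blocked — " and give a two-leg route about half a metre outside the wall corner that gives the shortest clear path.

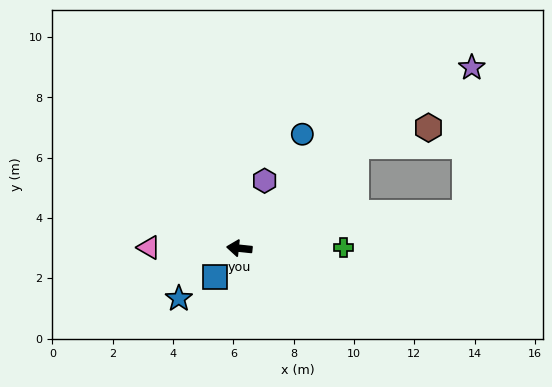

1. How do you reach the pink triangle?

turn left 6°, forward 3.0 m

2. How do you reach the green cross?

turn right 173°, forward 3.5 m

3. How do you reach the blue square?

turn left 56°, forward 1.2 m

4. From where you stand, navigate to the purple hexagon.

turn right 104°, forward 2.4 m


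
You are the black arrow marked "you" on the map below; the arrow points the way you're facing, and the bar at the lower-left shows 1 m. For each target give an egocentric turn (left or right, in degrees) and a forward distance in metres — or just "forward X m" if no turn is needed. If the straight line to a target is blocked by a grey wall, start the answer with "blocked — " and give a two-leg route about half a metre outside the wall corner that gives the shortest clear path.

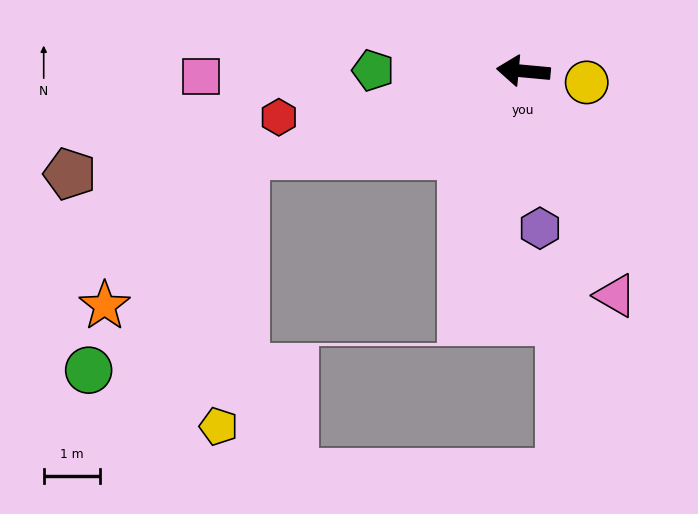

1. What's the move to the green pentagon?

turn left 5°, forward 2.7 m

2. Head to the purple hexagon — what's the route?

turn left 101°, forward 2.8 m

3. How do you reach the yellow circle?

turn left 175°, forward 1.1 m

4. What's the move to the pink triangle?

turn left 118°, forward 4.3 m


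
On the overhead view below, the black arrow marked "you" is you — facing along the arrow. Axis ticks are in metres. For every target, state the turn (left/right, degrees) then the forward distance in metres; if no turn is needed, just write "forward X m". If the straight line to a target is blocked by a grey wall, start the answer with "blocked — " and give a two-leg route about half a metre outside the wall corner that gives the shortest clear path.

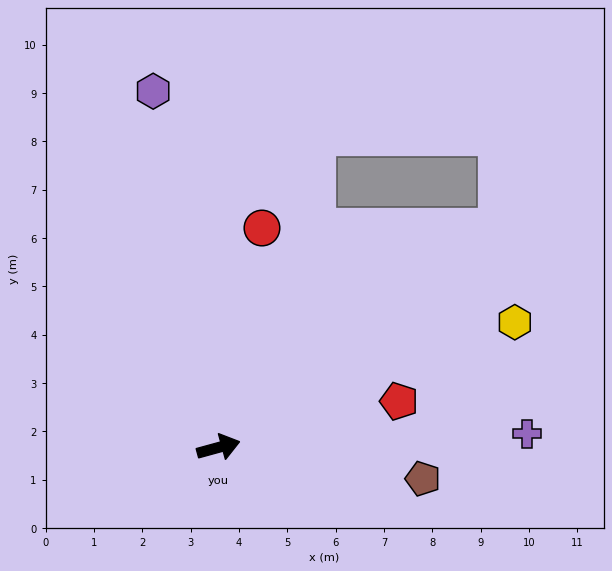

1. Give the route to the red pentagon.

forward 3.9 m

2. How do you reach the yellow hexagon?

turn left 8°, forward 6.7 m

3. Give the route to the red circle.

turn left 63°, forward 4.6 m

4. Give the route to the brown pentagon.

turn right 24°, forward 4.3 m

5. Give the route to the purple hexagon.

turn left 85°, forward 7.5 m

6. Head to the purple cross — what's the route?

turn right 13°, forward 6.4 m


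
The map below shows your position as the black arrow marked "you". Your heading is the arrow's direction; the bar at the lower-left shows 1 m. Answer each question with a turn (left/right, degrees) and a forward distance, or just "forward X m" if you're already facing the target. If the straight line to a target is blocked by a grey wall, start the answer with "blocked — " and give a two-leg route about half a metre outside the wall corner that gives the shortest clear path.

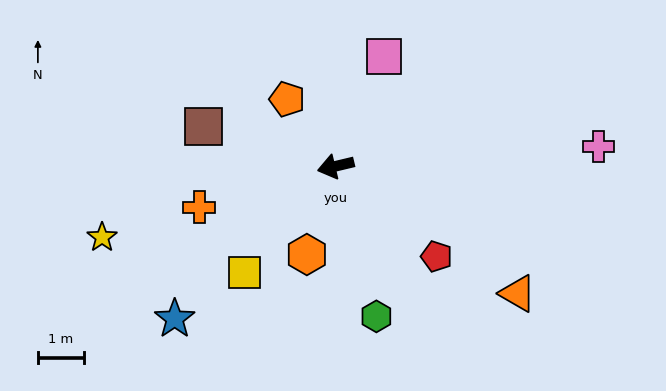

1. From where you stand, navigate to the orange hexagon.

turn left 59°, forward 2.0 m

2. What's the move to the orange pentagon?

turn right 68°, forward 1.8 m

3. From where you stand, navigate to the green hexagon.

turn left 92°, forward 3.4 m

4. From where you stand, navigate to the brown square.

turn right 30°, forward 3.0 m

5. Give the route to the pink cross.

turn left 171°, forward 5.7 m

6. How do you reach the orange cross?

turn left 3°, forward 3.1 m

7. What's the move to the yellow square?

turn left 36°, forward 3.1 m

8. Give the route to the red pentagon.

turn left 125°, forward 3.0 m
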